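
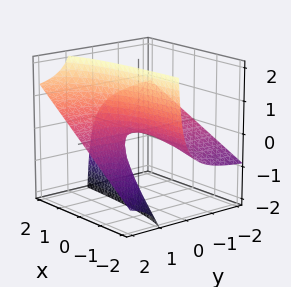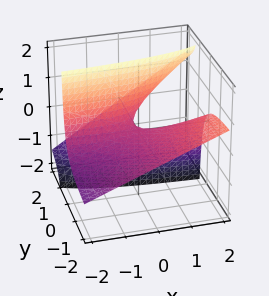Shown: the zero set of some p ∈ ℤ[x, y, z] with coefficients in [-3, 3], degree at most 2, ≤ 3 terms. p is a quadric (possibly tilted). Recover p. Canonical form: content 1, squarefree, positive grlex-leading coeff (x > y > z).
First, degree: a generic line meets the surface in up to 2 points, so deg p = 2.
Next, from the visible intercepts: every point of the x-axis in the box is on the surface; it crosses the z-axis at the gridline z = 0.
Finally, assembling these constraints gives the stated polynomial. Check: (0, 2, 0) on the y-axis lies on the surface, and p(0, 2, 0) = 0. ✓

x*y - 2*y*z + z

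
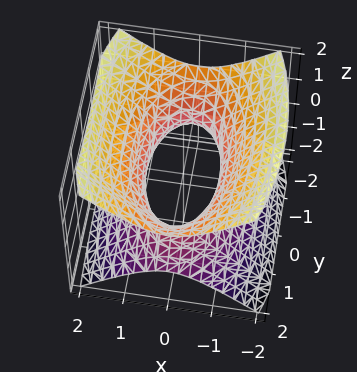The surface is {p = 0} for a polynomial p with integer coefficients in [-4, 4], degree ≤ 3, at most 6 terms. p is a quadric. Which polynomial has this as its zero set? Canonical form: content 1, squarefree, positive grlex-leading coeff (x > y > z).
3*x^2 + y^2 - 3*z^2 - 2

The degree is 2 — an hourglass — one-sheet hyperboloid; a quadric.
Symmetries: the y ↦ −y reflection is a symmetry, so y appears only in even powers; the z ↦ −z reflection is a symmetry, so z appears only in even powers; it's symmetric under x → −x, forcing even powers of x.
From the visible intercepts: it misses every integer gridline on the z-axis.
Fitting integer coefficients to these (and the overall shape) gives p.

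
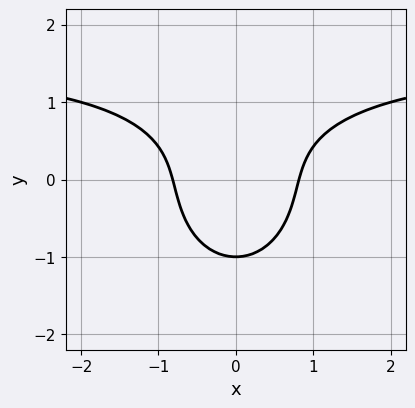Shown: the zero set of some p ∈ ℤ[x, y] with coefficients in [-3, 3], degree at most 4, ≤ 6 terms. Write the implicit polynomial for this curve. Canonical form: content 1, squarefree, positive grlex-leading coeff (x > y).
1. deg p = 3. No degree-2 curve has this shape.
2. Symmetries: the x ↦ −x reflection is a symmetry, so x appears only in even powers.
3. From the axis intercepts and sections: one y-axis crossing is at y = -1.
4. The integer polynomial consistent with all of this is the stated p.

2*x^2*y + 2*y^3 - 3*x^2 + 2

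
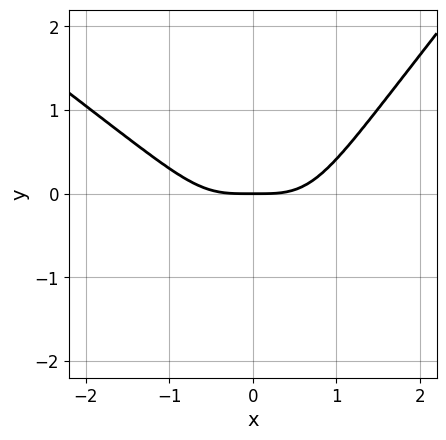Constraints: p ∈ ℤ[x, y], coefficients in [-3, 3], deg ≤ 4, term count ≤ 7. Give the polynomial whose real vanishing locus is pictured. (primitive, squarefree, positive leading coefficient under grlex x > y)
First, degree: a generic line meets the curve in up to 4 points, so deg p = 4.
Then, from the axis intercepts and sections: it crosses the y-axis at the gridline y = 0; one x-axis crossing is at x = 0.
Finally, matching integer coefficients to the picture gives p.

2*x^4 + x^3*y - 2*x^2*y^2 - 3*x^2*y - 2*y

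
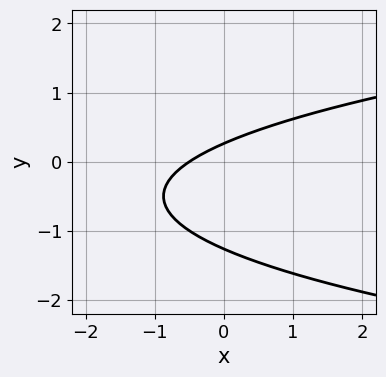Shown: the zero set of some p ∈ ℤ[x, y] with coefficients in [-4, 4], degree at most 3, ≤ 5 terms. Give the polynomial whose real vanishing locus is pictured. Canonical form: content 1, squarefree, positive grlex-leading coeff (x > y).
3*y^2 - 2*x + 3*y - 1

1. The degree is 2 — the shape is more complex than any degree-1 curve.
2. The integer polynomial consistent with all of this is the stated p.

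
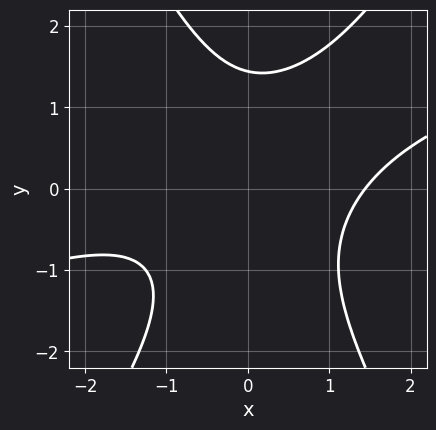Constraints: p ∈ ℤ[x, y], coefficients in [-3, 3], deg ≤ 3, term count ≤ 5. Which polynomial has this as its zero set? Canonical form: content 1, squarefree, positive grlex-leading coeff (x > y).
x^3 - 3*x^2*y + y^3 + x*y - 3

deg p = 3. A generic line meets the curve in up to 3 points.
Matching integer coefficients to the picture gives p.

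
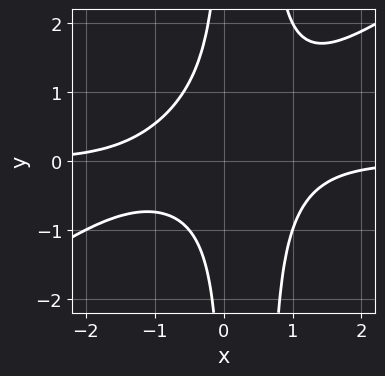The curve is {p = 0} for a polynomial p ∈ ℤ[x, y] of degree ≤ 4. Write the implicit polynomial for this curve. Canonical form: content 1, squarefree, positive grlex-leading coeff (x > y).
2*x^3*y - 3*x^2*y^2 + 2*x*y^2 - x*y + 2

(a) deg p = 4. The shape is more complex than any degree-3 curve.
(b) From the visible intercepts: no y-intercept at any integer in the box; no x-intercept at any integer in the box.
(c) Matching integer coefficients to the picture gives p.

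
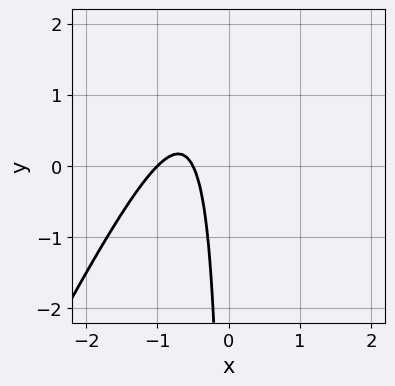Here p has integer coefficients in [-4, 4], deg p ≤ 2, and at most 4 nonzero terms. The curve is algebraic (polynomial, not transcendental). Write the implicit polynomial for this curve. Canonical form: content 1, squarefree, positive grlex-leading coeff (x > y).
2*x^2 - x*y + 3*x + 1

1. deg p = 2. A generic line meets the curve in up to 2 points.
2. From the axis intercepts and sections: it meets the x-axis at x = -1 (among the integer gridlines); the curve avoids every integer y-axis point in the box.
3. Putting this together gives p.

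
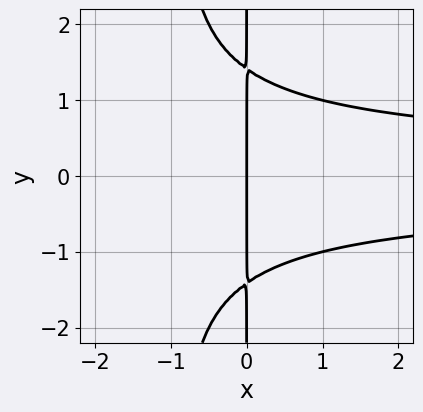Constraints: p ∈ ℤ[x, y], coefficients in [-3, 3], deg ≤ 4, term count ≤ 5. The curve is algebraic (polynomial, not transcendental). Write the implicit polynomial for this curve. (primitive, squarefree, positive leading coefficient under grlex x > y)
First, deg p = 4. The shape is more complex than any degree-3 curve.
Next, symmetries: mirror symmetry y ↦ −y ⇒ only even powers of y.
Next, observable constraints: it crosses the x-axis at the gridline x = 0; the visible y-axis segment lies entirely on the curve.
Finally, fitting integer coefficients to these (and the overall shape) gives p.

x^2*y^2 + x*y^2 - 2*x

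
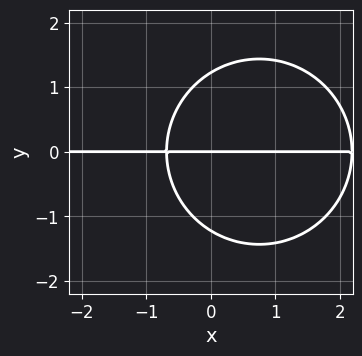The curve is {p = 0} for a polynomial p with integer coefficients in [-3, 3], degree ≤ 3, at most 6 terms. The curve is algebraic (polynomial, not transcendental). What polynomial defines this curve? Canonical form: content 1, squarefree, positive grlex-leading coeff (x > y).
2*x^2*y + 2*y^3 - 3*x*y - 3*y

First, degree: no degree-2 curve has this shape, so deg p = 3.
Next, from the visible intercepts: it crosses the y-axis at the gridline y = 0; every point of the x-axis in the box is on the curve.
Finally, solving for integer coefficients yields p as stated.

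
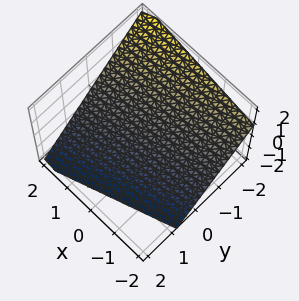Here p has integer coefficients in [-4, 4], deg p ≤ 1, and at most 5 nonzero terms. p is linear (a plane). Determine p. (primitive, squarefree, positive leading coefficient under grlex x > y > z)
x - 3*y - 3*z - 2

Degree: every cross-section is a straight line — this is a plane, so deg p = 1.
From the visible intercepts: it meets the x-axis at x = 2 (among the integer gridlines).
Assembling these constraints gives the stated polynomial.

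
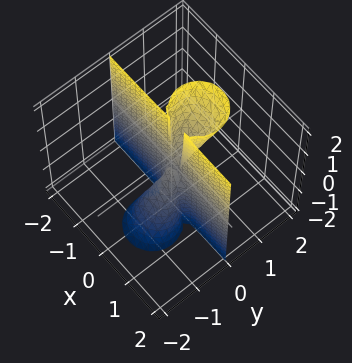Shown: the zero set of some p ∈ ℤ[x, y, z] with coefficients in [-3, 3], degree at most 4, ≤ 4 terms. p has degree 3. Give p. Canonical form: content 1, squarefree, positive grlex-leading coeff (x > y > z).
1. deg p = 3. The shape is more complex than any degree-2 surface.
2. Observable constraints: every point of the z-axis in the box is on the surface; every point of the x-axis in the box is on the surface; it crosses the y-axis at the gridline y = 0.
3. Solving for integer coefficients yields p as stated.

3*x^2*y + 3*y^3 - 2*y^2*z - x*y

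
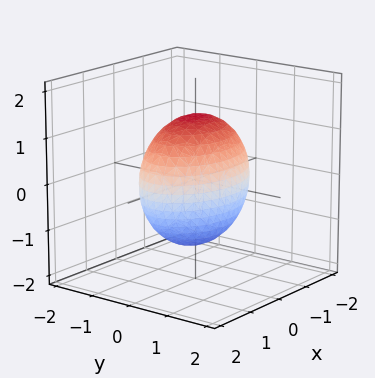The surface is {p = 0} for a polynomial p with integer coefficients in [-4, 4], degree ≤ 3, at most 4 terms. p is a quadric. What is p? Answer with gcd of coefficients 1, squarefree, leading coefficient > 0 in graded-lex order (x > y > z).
(a) The degree is 2 — bounded and convex; a quadric.
(b) Symmetries: the x ↦ −x reflection is a symmetry, so x appears only in even powers; it's symmetric under z → −z, forcing even powers of z; mirror symmetry y ↦ −y ⇒ only even powers of y.
(c) Reading off the gridlines: among the integer gridlines, it crosses the y-axis at y ∈ {-1, 1}.
(d) Matching integer coefficients to the picture gives p.

x^2 + 2*y^2 + z^2 - 2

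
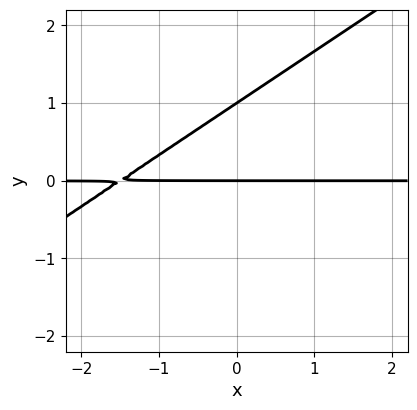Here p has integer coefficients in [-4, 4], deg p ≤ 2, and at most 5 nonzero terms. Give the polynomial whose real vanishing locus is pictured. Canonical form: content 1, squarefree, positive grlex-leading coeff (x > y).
First, degree: no degree-1 curve has this shape, so deg p = 2.
Next, reading off the gridlines: the visible x-axis segment lies entirely on the curve; the y-axis gridline crossings are at y ∈ {0, 1}.
Finally, these observations pin down the coefficients.

2*x*y - 3*y^2 + 3*y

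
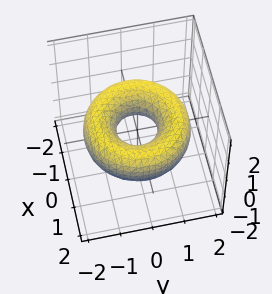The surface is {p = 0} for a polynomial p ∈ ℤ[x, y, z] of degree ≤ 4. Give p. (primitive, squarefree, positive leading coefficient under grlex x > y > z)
x^4 + 2*x^2*y^2 + y^4 - 3*x^2 - 3*y^2 + 3*z^2 + 1

First, the degree is 4 — no degree-3 surface has this shape.
Next, symmetries: every cross-section ⟂ z is a circle, so x, y appear only via x² + y².
Then, observable constraints: a circular section at z = 0 has radius between 0 and 1; the surface avoids every integer z-axis point in the box.
Finally, fitting integer coefficients to these (and the overall shape) gives p.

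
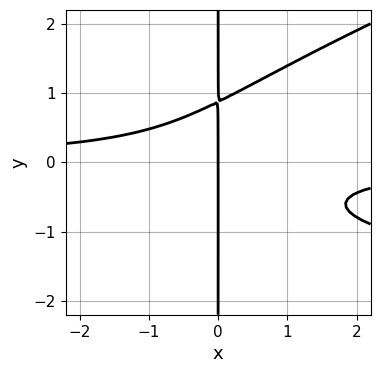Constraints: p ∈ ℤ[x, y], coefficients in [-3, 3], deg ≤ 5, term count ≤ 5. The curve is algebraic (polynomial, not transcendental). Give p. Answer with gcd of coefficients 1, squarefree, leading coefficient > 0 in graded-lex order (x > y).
(a) Degree: no degree-3 curve has this shape, so deg p = 4.
(b) From the visible intercepts: the visible y-axis segment lies entirely on the curve; one x-axis crossing is at x = 0.
(c) Putting this together gives p.

x^2*y^2 - 3*x*y^3 + 3*x^2*y + 2*x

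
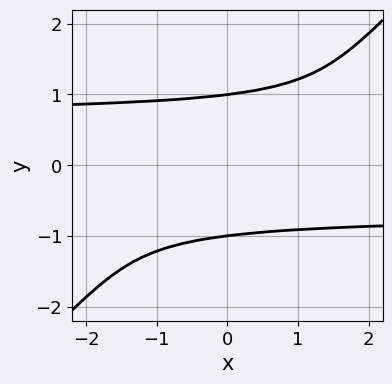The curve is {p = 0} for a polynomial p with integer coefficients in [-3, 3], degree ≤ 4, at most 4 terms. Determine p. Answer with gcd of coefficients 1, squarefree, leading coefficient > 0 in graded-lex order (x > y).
(a) The degree is 4 — a generic line meets the curve in up to 4 points.
(b) Against the integer gridlines: the curve avoids every integer x-axis point in the box; the y-axis gridline crossings are at y ∈ {-1, 1}.
(c) Assembling these constraints gives the stated polynomial.

2*x*y^3 - 2*y^4 - x*y + 2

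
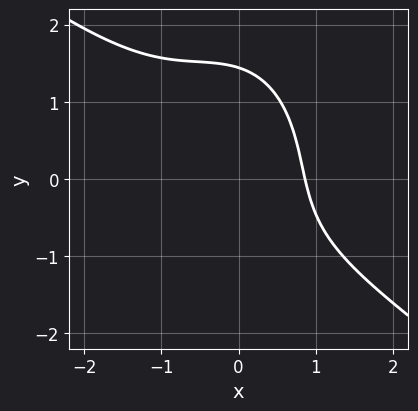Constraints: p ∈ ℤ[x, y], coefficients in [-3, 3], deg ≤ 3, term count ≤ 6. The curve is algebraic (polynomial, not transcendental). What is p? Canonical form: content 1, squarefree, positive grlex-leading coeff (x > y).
2*x^3 + 2*x^2*y + y^3 + 2*x - 3

(a) deg p = 3.
(b) Solving for integer coefficients yields p as stated.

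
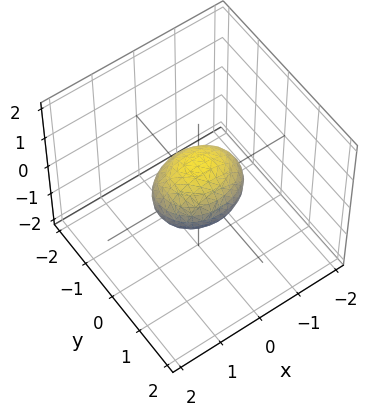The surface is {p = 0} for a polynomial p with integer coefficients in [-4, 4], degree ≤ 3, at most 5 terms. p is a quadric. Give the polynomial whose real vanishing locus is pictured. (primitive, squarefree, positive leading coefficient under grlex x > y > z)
2*x^2 + 3*y^2 + 3*z^2 - 2

First, deg p = 2. A closed, bounded, convex surface; a quadric.
Then, symmetries: the y ↦ −y reflection is a symmetry, so y appears only in even powers; the z ↦ −z reflection is a symmetry, so z appears only in even powers; mirror symmetry x ↦ −x ⇒ only even powers of x.
Then, from the axis intercepts and sections: the x-axis gridline crossings are at x ∈ {-1, 1}.
Finally, fitting integer coefficients to these (and the overall shape) gives p.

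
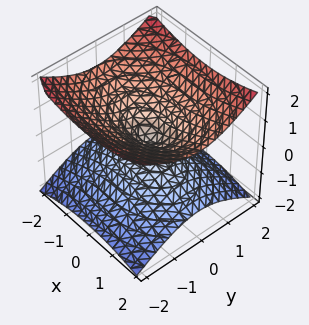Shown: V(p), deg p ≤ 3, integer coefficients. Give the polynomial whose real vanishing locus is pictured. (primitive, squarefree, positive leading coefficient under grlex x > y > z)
x^2 + 2*y^2 - 3*z^2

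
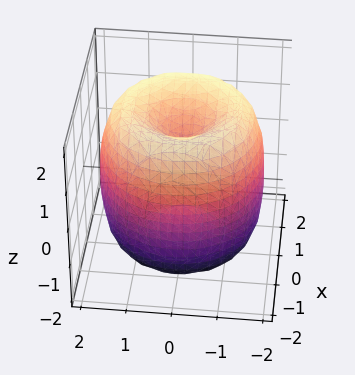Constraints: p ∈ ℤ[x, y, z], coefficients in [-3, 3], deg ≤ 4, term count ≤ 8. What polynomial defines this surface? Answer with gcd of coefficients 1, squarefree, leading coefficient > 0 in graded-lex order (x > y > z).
The degree is 4 — the shape is more complex than any degree-3 surface.
Symmetry: the z-axis is an axis of rotation, so x and y enter only as x² + y².
Checking where it meets the axes: a circular section at z = -1 has radius between 1 and 2; among the integer gridlines, it crosses the z-axis at z ∈ {-1, 1}.
Assembling these constraints gives the stated polynomial.

x^4 + 2*x^2*y^2 + y^4 - 3*x^2 - 3*y^2 + z^2 - 1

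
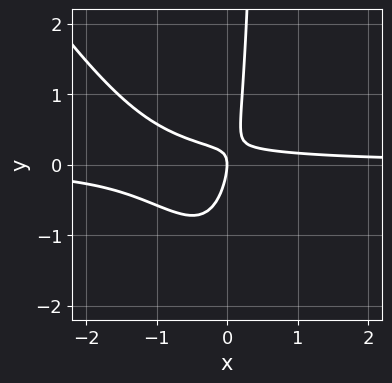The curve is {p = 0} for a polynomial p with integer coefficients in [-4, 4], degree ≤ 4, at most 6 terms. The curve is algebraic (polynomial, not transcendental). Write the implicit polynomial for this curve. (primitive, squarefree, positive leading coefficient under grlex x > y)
The degree is 3 — no degree-2 curve has this shape.
Observable constraints: it meets the x-axis at x = 0 (among the integer gridlines); it crosses the y-axis at the gridline y = 0.
Solving for integer coefficients yields p as stated.

3*x^2*y + 2*x*y^2 + 3*x*y - y^2 - x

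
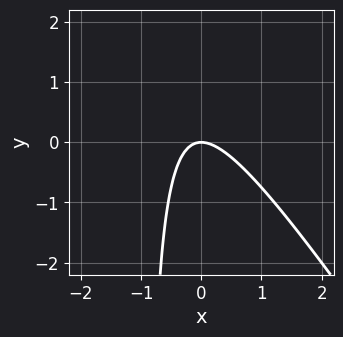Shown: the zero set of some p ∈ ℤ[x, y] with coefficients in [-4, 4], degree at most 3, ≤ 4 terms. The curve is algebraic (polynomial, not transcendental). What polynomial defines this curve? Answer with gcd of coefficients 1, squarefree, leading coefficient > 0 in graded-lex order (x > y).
3*x^2 + 2*x*y + 2*y

First, degree: a generic line meets the curve in up to 2 points, so deg p = 2.
Next, from the visible intercepts: one x-axis crossing is at x = 0; it crosses the y-axis at the gridline y = 0.
Finally, these observations pin down the coefficients.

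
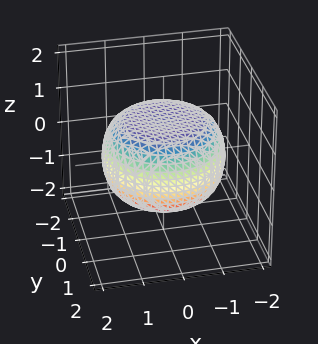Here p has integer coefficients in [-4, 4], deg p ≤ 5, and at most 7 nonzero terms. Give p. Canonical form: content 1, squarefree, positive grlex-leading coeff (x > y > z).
(a) Degree: no degree-3 surface has this shape, so deg p = 4.
(b) Symmetries: the z-axis is an axis of rotation, so x and y enter only as x² + y².
(c) Against the integer gridlines: among the integer gridlines, it crosses the z-axis at z ∈ {-1, 1}; a circular section at z = -1 has radius exactly 1.
(d) The integer polynomial consistent with all of this is the stated p.

x^4 + 2*x^2*y^2 + y^4 - x^2 - y^2 + 3*z^2 - 3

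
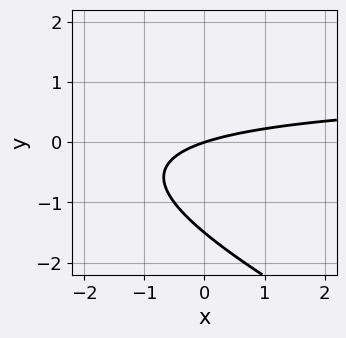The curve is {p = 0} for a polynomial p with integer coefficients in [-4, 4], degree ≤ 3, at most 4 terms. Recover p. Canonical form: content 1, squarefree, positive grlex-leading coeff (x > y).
First, deg p = 2.
Then, checking where it meets the axes: one y-axis crossing is at y = 0; one x-axis crossing is at x = 0.
Finally, assembling these constraints gives the stated polynomial.

x*y + 2*y^2 - x + 3*y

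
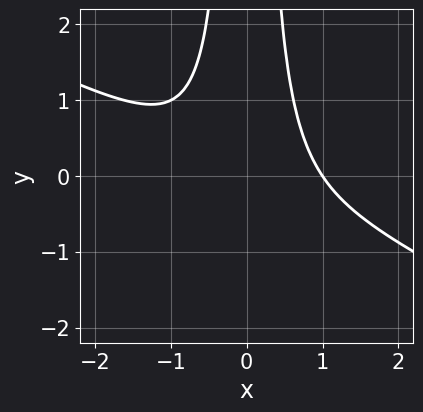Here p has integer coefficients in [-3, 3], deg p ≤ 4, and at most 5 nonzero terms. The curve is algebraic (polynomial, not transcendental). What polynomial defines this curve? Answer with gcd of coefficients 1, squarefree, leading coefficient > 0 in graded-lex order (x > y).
x^3 + 2*x^2*y - 1

First, the degree is 3 — the shape is more complex than any degree-2 curve.
Then, against the integer gridlines: no y-intercept at any integer in the box; it meets the x-axis at x = 1 (among the integer gridlines).
Finally, solving for integer coefficients yields p as stated.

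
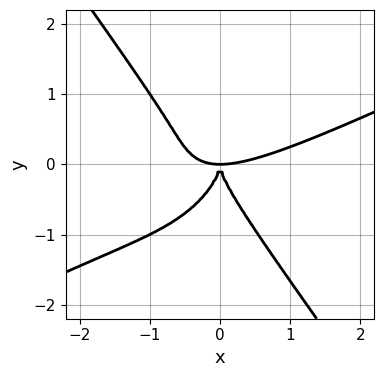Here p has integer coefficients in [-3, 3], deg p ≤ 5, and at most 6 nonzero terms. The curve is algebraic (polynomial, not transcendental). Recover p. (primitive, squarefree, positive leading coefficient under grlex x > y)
First, deg p = 4. A generic line meets the curve in up to 4 points.
Next, from the visible intercepts: it crosses the x-axis at the gridline x = 0; it meets the y-axis at y = 0 (among the integer gridlines).
Finally, fitting integer coefficients to these (and the overall shape) gives p.

x^4 - 2*x^3*y - y^4 - 2*x^2*y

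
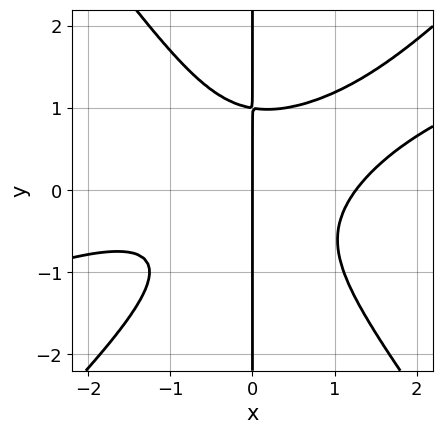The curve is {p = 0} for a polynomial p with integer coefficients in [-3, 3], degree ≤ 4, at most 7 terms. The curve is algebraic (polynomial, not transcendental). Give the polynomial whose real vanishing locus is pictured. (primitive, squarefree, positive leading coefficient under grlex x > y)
1. deg p = 4.
2. Reading off the gridlines: the visible y-axis segment lies entirely on the curve; one x-axis crossing is at x = 0.
3. Fitting integer coefficients to these (and the overall shape) gives p.

x^4 - 3*x^3*y + 2*x*y^3 + x^2*y - 2*x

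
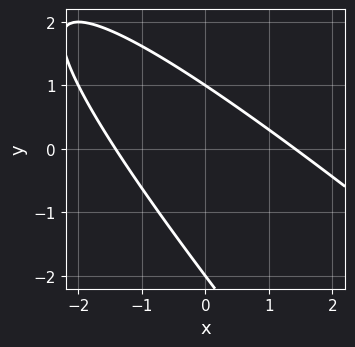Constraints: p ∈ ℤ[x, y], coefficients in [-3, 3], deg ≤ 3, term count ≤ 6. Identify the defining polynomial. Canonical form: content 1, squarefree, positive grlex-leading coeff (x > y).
x^2 + 2*x*y + y^2 + y - 2

First, the degree is 2 — the shape is more complex than any degree-1 curve.
Next, observable constraints: the y-axis gridline crossings are at y ∈ {-2, 1}.
Finally, the integer polynomial consistent with all of this is the stated p.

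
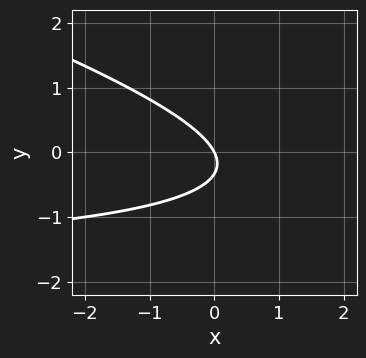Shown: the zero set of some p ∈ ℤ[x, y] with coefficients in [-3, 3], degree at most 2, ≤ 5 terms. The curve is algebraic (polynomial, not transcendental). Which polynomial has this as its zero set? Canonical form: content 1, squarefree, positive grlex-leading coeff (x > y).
x*y + 3*y^2 + 2*x + y

The degree is 2 — the shape is more complex than any degree-1 curve.
Checking where it meets the axes: one y-axis crossing is at y = 0; it crosses the x-axis at the gridline x = 0.
These observations pin down the coefficients.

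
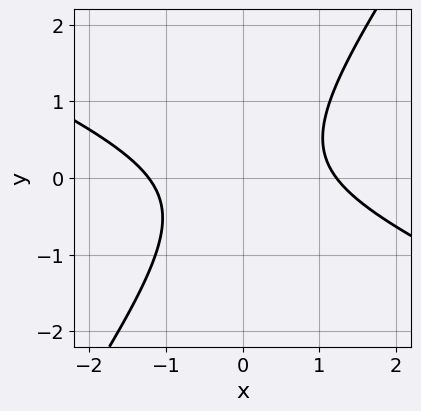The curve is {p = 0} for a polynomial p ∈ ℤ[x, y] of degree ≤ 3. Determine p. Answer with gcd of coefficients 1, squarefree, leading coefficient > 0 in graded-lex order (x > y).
deg p = 2. A generic line meets the curve in up to 2 points.
Reading off the gridlines: it misses every integer gridline on the y-axis.
These observations pin down the coefficients.

2*x^2 + 3*x*y - 3*y^2 - 3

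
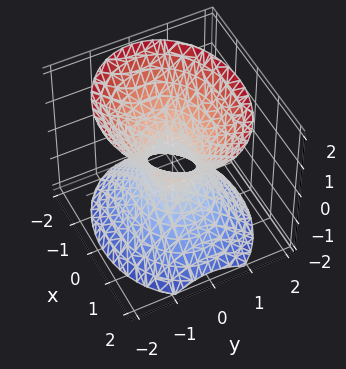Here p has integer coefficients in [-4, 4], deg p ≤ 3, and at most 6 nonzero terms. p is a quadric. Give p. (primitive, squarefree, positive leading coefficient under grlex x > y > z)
2*x^2 + 3*y^2 - 2*z^2 - 1

(a) The degree is 2 — one connected sheet with a waist; a quadric.
(b) Symmetries: the y ↦ −y reflection is a symmetry, so y appears only in even powers; mirror symmetry x ↦ −x ⇒ only even powers of x; mirror symmetry z ↦ −z ⇒ only even powers of z.
(c) From the axis intercepts and sections: the surface avoids every integer z-axis point in the box.
(d) Solving for integer coefficients yields p as stated.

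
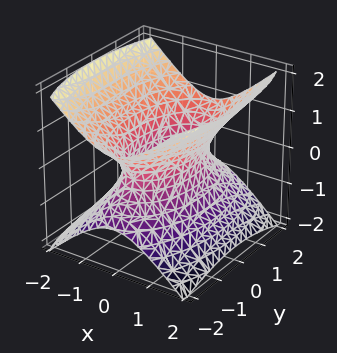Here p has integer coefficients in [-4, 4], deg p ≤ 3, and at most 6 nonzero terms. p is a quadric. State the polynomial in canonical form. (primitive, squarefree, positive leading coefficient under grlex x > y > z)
1. The degree is 2 — an hourglass — one-sheet hyperboloid; a quadric.
2. Symmetries: mirror symmetry x ↦ −x ⇒ only even powers of x; mirror symmetry y ↦ −y ⇒ only even powers of y; the z ↦ −z reflection is a symmetry, so z appears only in even powers.
3. From the axis intercepts and sections: the surface avoids every integer z-axis point in the box.
4. Solving for integer coefficients yields p as stated.

3*x^2 + y^2 - 3*z^2 - 2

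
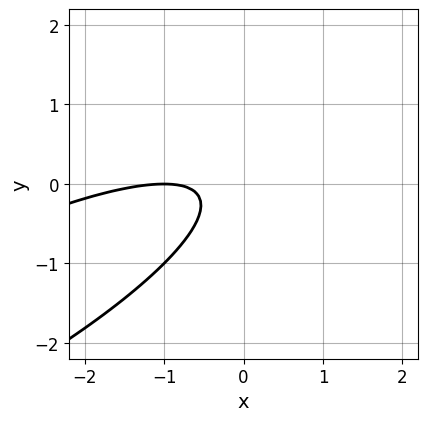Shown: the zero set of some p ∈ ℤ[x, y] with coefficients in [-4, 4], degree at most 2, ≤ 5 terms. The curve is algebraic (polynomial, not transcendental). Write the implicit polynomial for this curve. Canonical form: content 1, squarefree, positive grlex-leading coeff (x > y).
First, the degree is 2 — no degree-1 curve has this shape.
Next, checking where it meets the axes: it crosses the x-axis at the gridline x = -1; no y-intercept at any integer in the box.
Finally, solving for integer coefficients yields p as stated.

x^2 - 3*x*y + 3*y^2 + 2*x + 1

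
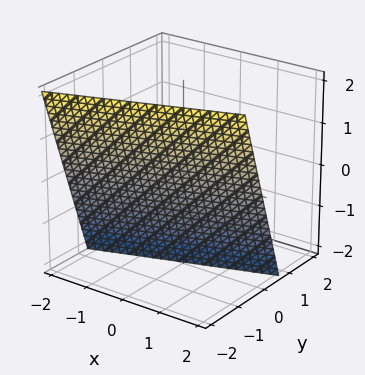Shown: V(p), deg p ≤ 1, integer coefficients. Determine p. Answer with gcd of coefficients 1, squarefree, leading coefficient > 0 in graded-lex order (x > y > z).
x - 3*y - z - 2

First, deg p = 1. The surface is flat (a plane).
Then, reading off the gridlines: it crosses the x-axis at the gridline x = 2; it crosses the z-axis at the gridline z = -2.
Finally, the integer polynomial consistent with all of this is the stated p.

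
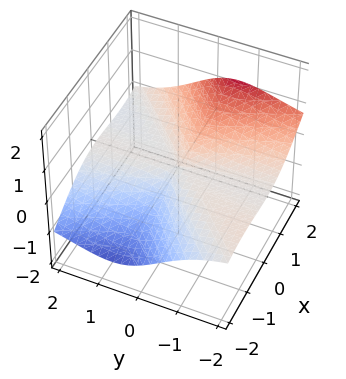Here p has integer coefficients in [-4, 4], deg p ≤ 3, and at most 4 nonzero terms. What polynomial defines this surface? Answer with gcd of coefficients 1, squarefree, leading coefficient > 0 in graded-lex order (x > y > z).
x^3 - x^2*y - 2*x^2*z - 3*y^2*z

1. Degree: the shape is more complex than any degree-2 surface, so deg p = 3.
2. Against the integer gridlines: one x-axis crossing is at x = 0; every point of the z-axis in the box is on the surface; every point of the y-axis in the box is on the surface.
3. Putting this together gives p.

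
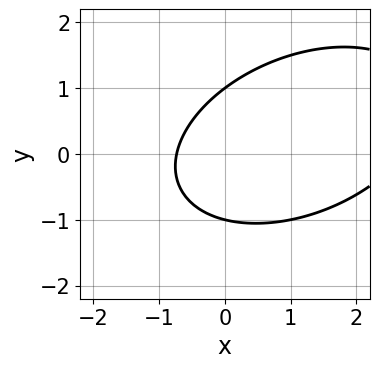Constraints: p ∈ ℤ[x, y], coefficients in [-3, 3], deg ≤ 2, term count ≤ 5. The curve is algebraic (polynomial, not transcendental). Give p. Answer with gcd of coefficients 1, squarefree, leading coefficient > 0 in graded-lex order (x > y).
1. deg p = 2. The shape is more complex than any degree-1 curve.
2. Against the integer gridlines: the y-axis gridline crossings are at y ∈ {-1, 1}.
3. Fitting integer coefficients to these (and the overall shape) gives p.

x^2 - x*y + 2*y^2 - 2*x - 2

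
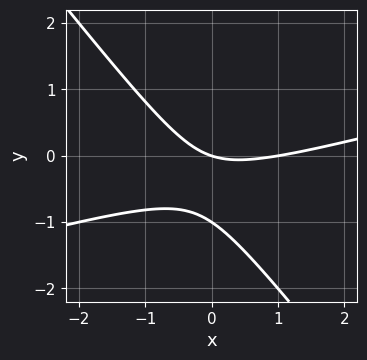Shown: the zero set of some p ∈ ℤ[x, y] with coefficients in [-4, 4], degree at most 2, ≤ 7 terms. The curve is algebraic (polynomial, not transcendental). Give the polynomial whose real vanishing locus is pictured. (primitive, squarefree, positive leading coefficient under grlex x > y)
x^2 - 3*x*y - 3*y^2 - x - 3*y

(a) The degree is 2 — a generic line meets the curve in up to 2 points.
(b) From the axis intercepts and sections: among the integer gridlines, it crosses the y-axis at y ∈ {-1, 0}; the x-axis gridline crossings are at x ∈ {0, 1}.
(c) These observations pin down the coefficients.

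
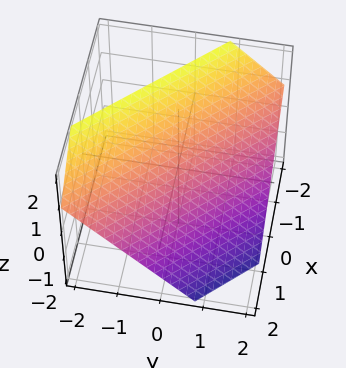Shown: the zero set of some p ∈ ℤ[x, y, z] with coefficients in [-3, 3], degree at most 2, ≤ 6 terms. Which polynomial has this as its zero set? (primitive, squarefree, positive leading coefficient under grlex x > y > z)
3*x + 3*y + 3*z - 2

1. The degree is 1 — every cross-section is a straight line — this is a plane.
2. Putting this together gives p.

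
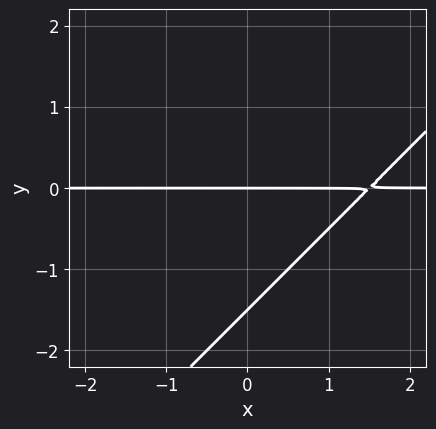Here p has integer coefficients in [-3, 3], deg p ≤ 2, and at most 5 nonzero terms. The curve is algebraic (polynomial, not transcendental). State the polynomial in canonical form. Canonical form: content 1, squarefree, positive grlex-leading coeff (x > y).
2*x*y - 2*y^2 - 3*y

1. Degree: no degree-1 curve has this shape, so deg p = 2.
2. Checking where it meets the axes: one y-axis crossing is at y = 0; the visible x-axis segment lies entirely on the curve.
3. Solving for integer coefficients yields p as stated.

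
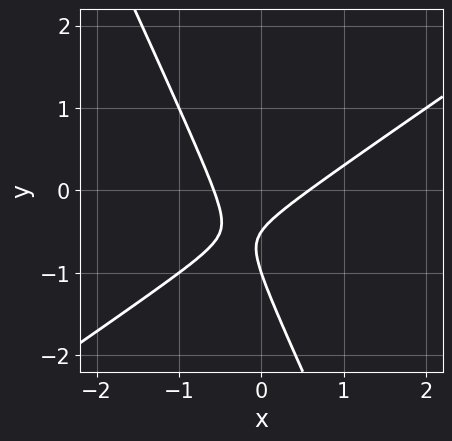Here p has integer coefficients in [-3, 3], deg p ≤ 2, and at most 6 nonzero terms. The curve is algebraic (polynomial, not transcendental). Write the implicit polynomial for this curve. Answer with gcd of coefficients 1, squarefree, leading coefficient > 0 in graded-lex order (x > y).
3*x^2 - 3*x*y - 2*y^2 - 3*y - 1

The degree is 2 — the shape is more complex than any degree-1 curve.
From the axis intercepts and sections: one y-axis crossing is at y = -1.
These observations pin down the coefficients.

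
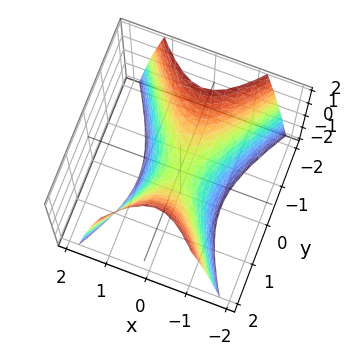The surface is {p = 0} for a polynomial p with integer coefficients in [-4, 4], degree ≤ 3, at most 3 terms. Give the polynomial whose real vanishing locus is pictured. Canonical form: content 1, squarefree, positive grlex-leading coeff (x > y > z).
2*x^2 - y^2 + z

1. deg p = 2. A saddle surface; a quadric.
2. Symmetries: it's symmetric under x → −x, forcing even powers of x; the y ↦ −y reflection is a symmetry, so y appears only in even powers.
3. Checking where it meets the axes: it crosses the z-axis at the gridline z = 0; it meets the y-axis at y = 0 (among the integer gridlines); it crosses the x-axis at the gridline x = 0.
4. Together with the visible shape, these determine p as stated.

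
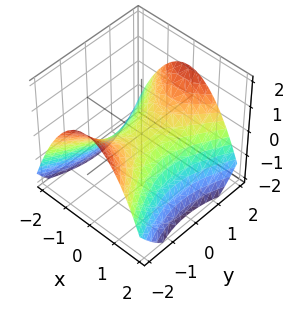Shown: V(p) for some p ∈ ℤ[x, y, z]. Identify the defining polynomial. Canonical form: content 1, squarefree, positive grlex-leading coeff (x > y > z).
2*x^2 - y^2 + 3*z

(a) deg p = 2. A hyperbolic paraboloid; a quadric.
(b) Symmetries: it's symmetric under x → −x, forcing even powers of x; it's symmetric under y → −y, forcing even powers of y.
(c) From the axis intercepts and sections: it crosses the y-axis at the gridline y = 0; it crosses the z-axis at the gridline z = 0; one x-axis crossing is at x = 0.
(d) Assembling these constraints gives the stated polynomial.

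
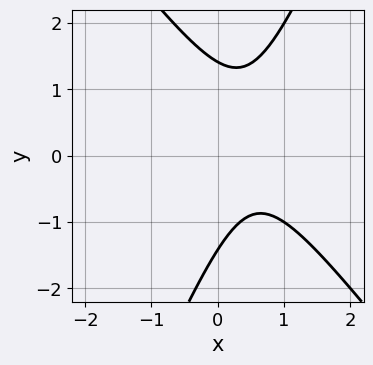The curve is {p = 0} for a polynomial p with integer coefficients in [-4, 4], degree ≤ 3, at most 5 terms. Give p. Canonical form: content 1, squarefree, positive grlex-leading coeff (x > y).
3*x^2 + x*y - y^2 - 3*x + 2

The degree is 2 — no degree-1 curve has this shape.
Checking where it meets the axes: it misses every integer gridline on the x-axis.
Fitting integer coefficients to these (and the overall shape) gives p.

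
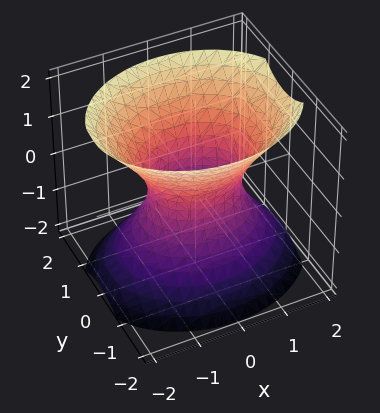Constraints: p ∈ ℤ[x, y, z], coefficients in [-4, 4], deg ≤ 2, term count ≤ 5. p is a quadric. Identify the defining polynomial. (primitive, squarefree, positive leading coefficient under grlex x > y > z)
2*x^2 + 3*y^2 - 2*z^2 - 2

(a) The degree is 2 — one connected sheet with a waist; a quadric.
(b) Symmetries: it's symmetric under y → −y, forcing even powers of y; the z ↦ −z reflection is a symmetry, so z appears only in even powers; mirror symmetry x ↦ −x ⇒ only even powers of x.
(c) From the axis intercepts and sections: the x-axis gridline crossings are at x ∈ {-1, 1}; it misses every integer gridline on the z-axis.
(d) Solving for integer coefficients yields p as stated.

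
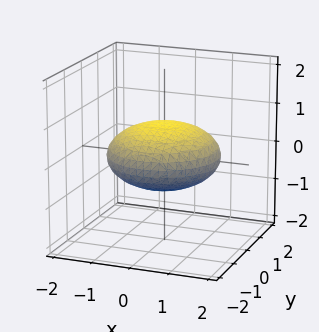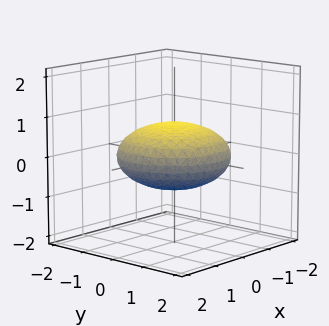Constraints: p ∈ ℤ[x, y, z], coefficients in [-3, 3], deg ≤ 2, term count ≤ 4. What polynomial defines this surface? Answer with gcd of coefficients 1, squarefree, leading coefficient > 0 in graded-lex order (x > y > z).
x^2 + y^2 + 3*z^2 - 2

1. Degree: no degree-1 surface has this shape, so deg p = 2.
2. Symmetries: rotational symmetry about the z-axis ⇒ p depends on x, y only through x² + y².
3. Against the integer gridlines: a circular section at z = 0 has radius between 1 and 2.
4. Fitting integer coefficients to these (and the overall shape) gives p.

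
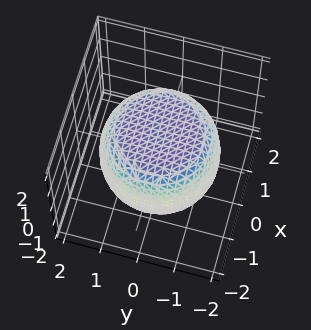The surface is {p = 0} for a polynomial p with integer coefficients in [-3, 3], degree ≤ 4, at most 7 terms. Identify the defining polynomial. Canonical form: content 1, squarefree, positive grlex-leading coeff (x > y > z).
(a) Degree: a generic line meets the surface in up to 4 points, so deg p = 4.
(b) Symmetries: the surface is invariant under rotation about z: p = q(x² + y², z).
(c) Observable constraints: a circular section at z = -1 has radius between 1 and 2.
(d) Together with the visible shape, these determine p as stated.

x^4 + 2*x^2*y^2 + y^4 - x^2 - y^2 + 2*z^2 - 3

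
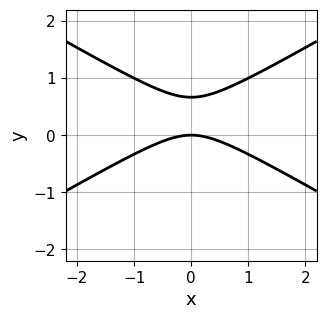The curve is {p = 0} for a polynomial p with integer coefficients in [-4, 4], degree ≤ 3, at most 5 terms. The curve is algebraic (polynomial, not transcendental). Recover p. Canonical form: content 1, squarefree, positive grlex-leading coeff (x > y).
1. The degree is 2 — the shape is more complex than any degree-1 curve.
2. Symmetries: mirror symmetry x ↦ −x ⇒ only even powers of x.
3. From the visible intercepts: one y-axis crossing is at y = 0; it meets the x-axis at x = 0 (among the integer gridlines).
4. These observations pin down the coefficients.

x^2 - 3*y^2 + 2*y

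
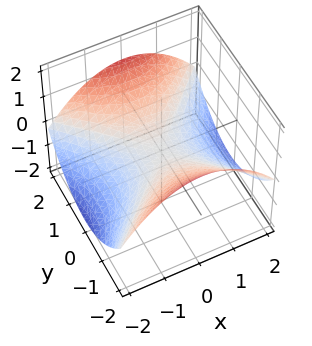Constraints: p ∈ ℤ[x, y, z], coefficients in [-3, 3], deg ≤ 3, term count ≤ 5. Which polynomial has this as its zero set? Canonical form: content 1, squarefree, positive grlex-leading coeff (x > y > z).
x^2 - y^2 + 3*z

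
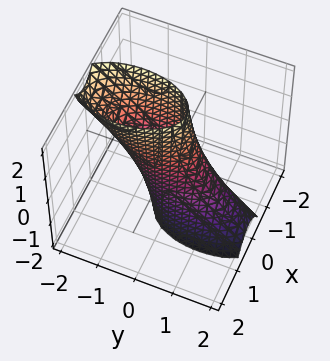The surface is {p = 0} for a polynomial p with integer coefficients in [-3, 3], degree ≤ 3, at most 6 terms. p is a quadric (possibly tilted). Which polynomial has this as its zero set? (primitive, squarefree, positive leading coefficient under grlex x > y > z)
(a) The degree is 2 — no degree-1 surface has this shape.
(b) Against the integer gridlines: the surface avoids every integer z-axis point in the box; among the integer gridlines, it crosses the y-axis at y ∈ {-1, 1}.
(c) Putting this together gives p.

3*x^2 + y^2 + y*z - 1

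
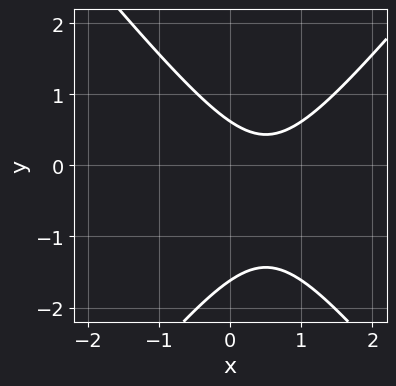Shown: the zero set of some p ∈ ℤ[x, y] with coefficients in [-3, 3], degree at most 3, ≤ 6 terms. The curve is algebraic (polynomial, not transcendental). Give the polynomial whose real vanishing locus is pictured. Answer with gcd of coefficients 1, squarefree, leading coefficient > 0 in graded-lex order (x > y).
deg p = 2.
From the visible intercepts: it misses every integer gridline on the x-axis.
Putting this together gives p.

3*x^2 - 2*y^2 - 3*x - 2*y + 2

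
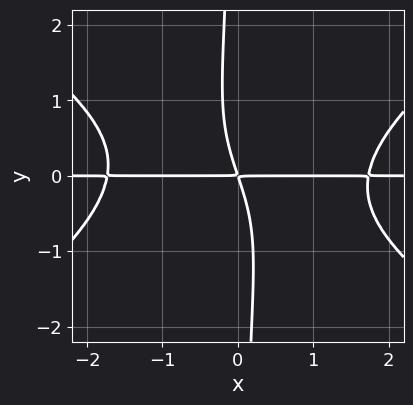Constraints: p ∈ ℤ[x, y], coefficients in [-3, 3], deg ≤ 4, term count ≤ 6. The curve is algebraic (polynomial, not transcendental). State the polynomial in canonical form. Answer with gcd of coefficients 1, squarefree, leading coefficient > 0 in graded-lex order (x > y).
First, the degree is 4 — no degree-3 curve has this shape.
Next, observable constraints: every point of the x-axis in the box is on the curve.
Finally, fitting integer coefficients to these (and the overall shape) gives p.

x^3*y - 2*x*y^3 - 3*x*y - y^2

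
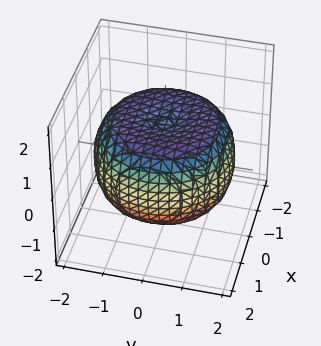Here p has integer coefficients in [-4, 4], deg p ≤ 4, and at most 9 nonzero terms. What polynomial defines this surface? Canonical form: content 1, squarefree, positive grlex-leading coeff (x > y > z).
x^4 + 2*x^2*y^2 + y^4 - 2*x^2 - 2*y^2 + 3*z^2 - 3

(a) The degree is 4 — the shape is more complex than any degree-3 surface.
(b) Symmetries: rotational symmetry about the z-axis ⇒ p depends on x, y only through x² + y².
(c) Reading off the gridlines: a circular section at z = 0 has radius between 1 and 2; among the integer gridlines, it crosses the z-axis at z ∈ {-1, 1}.
(d) Assembling these constraints gives the stated polynomial.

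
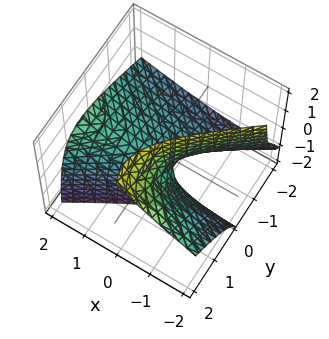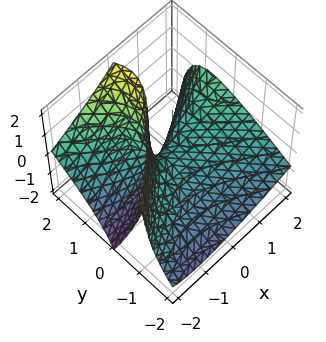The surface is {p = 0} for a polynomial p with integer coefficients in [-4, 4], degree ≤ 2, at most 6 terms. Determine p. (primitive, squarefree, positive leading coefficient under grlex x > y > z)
First, deg p = 2. The shape is more complex than any degree-1 surface.
Then, checking where it meets the axes: it crosses the x-axis at the gridline x = 0; it crosses the y-axis at the gridline y = 0.
Finally, fitting integer coefficients to these (and the overall shape) gives p.

x^2 - 2*x*z - 2*y^2 + 3*y*z - 2*z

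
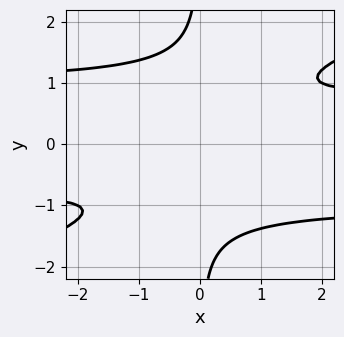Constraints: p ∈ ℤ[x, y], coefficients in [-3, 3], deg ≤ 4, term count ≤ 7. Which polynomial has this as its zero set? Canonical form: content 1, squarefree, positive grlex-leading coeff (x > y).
x^2*y^2 - 2*x*y^3 - x^2 + 3*x*y - 2

1. deg p = 4.
2. Reading off the gridlines: it misses every integer gridline on the y-axis; no x-intercept at any integer in the box.
3. These observations pin down the coefficients.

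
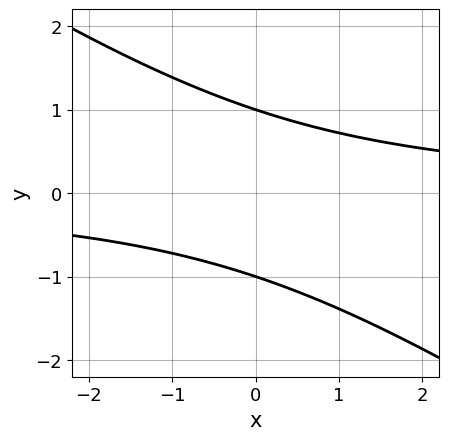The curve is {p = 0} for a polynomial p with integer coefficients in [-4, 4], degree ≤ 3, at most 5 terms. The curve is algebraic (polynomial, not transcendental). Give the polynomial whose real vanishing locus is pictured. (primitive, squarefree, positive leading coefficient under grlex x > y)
2*x*y + 3*y^2 - 3

The degree is 2 — no degree-1 curve has this shape.
From the axis intercepts and sections: the curve avoids every integer x-axis point in the box; among the integer gridlines, it crosses the y-axis at y ∈ {-1, 1}.
Together with the visible shape, these determine p as stated.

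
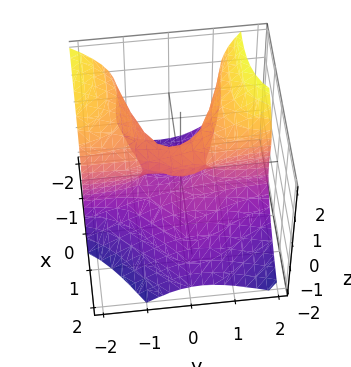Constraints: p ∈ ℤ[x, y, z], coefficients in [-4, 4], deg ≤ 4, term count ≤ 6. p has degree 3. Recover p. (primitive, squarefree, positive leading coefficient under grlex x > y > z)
3*x*y^2 - y*z^2 + 2*z^3 + 2*x^2 - z

The degree is 3 — a generic line meets the surface in up to 3 points.
From the visible intercepts: it meets the x-axis at x = 0 (among the integer gridlines); the visible y-axis segment lies entirely on the surface.
Solving for integer coefficients yields p as stated.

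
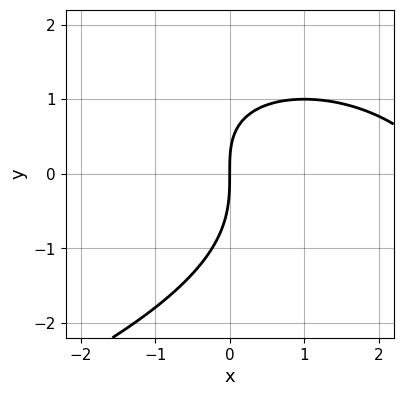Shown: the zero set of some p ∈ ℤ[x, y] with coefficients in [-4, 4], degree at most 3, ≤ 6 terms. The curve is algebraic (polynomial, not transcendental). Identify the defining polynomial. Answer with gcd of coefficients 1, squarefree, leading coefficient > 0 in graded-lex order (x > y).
y^3 + x^2 + x*y - 3*x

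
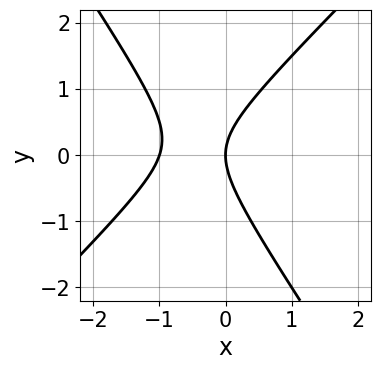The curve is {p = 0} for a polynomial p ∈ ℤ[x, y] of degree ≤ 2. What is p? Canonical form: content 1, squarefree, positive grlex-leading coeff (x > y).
3*x^2 - x*y - 2*y^2 + 3*x

First, the degree is 2 — no degree-1 curve has this shape.
Then, checking where it meets the axes: it crosses the y-axis at the gridline y = 0; the x-axis gridline crossings are at x ∈ {-1, 0}.
Finally, the integer polynomial consistent with all of this is the stated p.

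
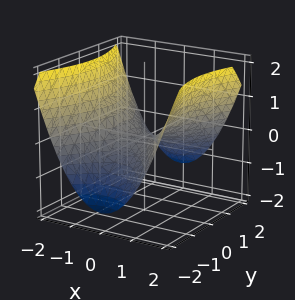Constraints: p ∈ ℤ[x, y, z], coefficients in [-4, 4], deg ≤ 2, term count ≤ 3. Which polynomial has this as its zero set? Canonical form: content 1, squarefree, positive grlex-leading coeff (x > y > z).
deg p = 2. A saddle surface; a quadric.
Symmetries: mirror symmetry y ↦ −y ⇒ only even powers of y; mirror symmetry x ↦ −x ⇒ only even powers of x.
From the axis intercepts and sections: it crosses the x-axis at the gridline x = 0; one z-axis crossing is at z = 0; it meets the y-axis at y = 0 (among the integer gridlines).
Putting this together gives p.

2*x^2 - y^2 - 3*z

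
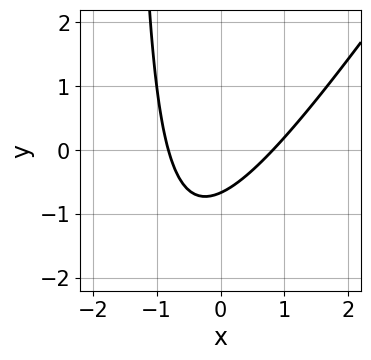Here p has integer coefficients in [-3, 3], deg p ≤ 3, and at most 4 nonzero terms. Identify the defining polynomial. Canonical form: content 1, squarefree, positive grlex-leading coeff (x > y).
3*x^2 - 2*x*y - 3*y - 2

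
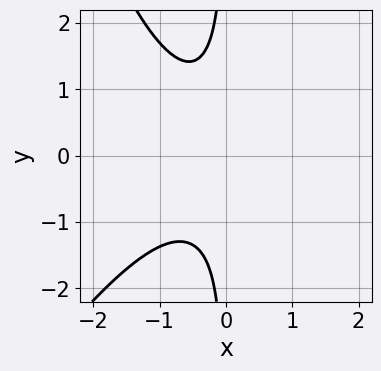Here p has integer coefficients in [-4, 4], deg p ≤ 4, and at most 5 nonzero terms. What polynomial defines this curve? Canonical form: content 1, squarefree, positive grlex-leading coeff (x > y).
(a) The degree is 4 — no degree-3 curve has this shape.
(b) From the axis intercepts and sections: no y-intercept at any integer in the box; the curve avoids every integer x-axis point in the box.
(c) Solving for integer coefficients yields p as stated.

2*x^4 - x^3*y + 3*x*y^2 + 3*x^2 + 2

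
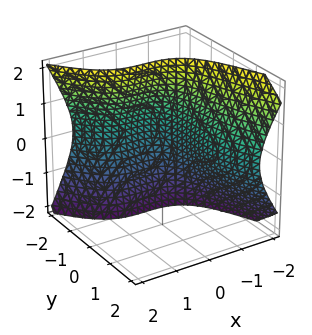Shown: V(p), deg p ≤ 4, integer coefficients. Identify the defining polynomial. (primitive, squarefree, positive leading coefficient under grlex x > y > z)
Degree: no degree-2 surface has this shape, so deg p = 3.
Observable constraints: it misses every integer gridline on the z-axis; it meets the x-axis at x = -1 (among the integer gridlines).
Solving for integer coefficients yields p as stated.

3*x^3 + y^3 + 3*y*z^2 + 2*z^2 + 3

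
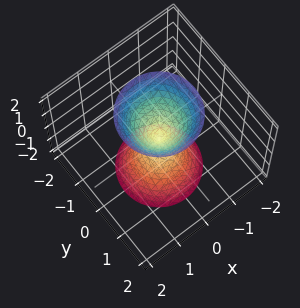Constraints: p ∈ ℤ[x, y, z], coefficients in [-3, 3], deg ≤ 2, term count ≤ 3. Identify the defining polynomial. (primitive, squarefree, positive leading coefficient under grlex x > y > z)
First, the picture has 2 separate pieces.
Next, degree: a double cone through the origin; a quadric, so deg p = 2.
Next, symmetries: the z ↦ −z reflection is a symmetry, so z appears only in even powers; the z-axis is an axis of rotation, so x and y enter only as x² + y².
Next, against the integer gridlines: it crosses the y-axis at the gridline y = 0; a circular section at z = -1 has radius between 0 and 1; it meets the z-axis at z = 0 (among the integer gridlines).
Finally, fitting integer coefficients to these (and the overall shape) gives p.

3*x^2 + 3*y^2 - z^2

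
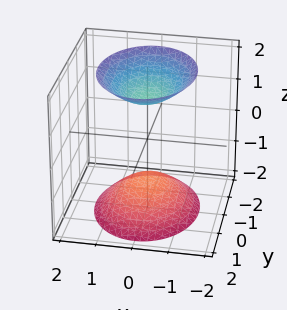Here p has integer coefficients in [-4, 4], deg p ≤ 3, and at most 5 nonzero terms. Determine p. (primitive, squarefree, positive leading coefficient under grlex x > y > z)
3*x^2 + 2*y^2 - 2*z^2 + 3

(a) I count 2 distinct pieces. Treating them together as one polynomial.
(b) The degree is 2 — two sheets facing apart; a quadric.
(c) Symmetries: mirror symmetry x ↦ −x ⇒ only even powers of x; mirror symmetry z ↦ −z ⇒ only even powers of z; mirror symmetry y ↦ −y ⇒ only even powers of y.
(d) From the axis intercepts and sections: it misses every integer gridline on the x-axis; the surface avoids every integer y-axis point in the box.
(e) Putting this together gives p.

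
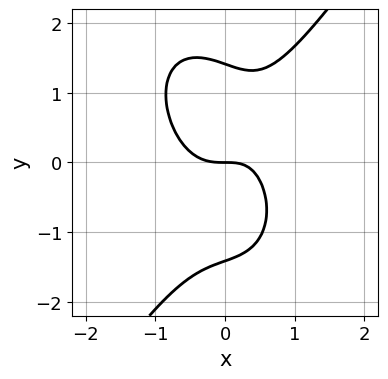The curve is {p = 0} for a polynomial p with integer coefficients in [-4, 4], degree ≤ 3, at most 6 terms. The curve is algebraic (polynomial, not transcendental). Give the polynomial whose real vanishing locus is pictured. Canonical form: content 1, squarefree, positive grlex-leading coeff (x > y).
3*x^3 - y^3 - x*y + 2*y

(a) deg p = 3.
(b) Checking where it meets the axes: it meets the y-axis at y = 0 (among the integer gridlines); one x-axis crossing is at x = 0.
(c) Together with the visible shape, these determine p as stated.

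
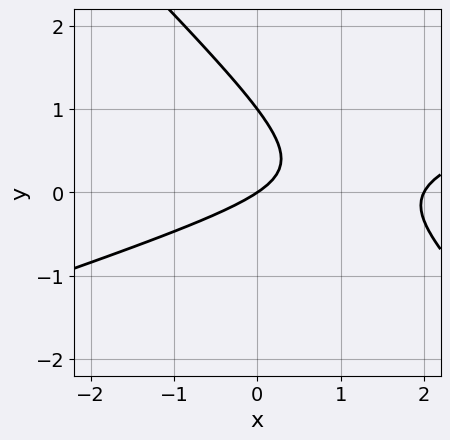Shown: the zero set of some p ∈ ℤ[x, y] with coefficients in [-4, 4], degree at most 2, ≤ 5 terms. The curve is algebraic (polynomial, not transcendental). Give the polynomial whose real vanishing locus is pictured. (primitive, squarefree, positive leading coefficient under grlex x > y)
First, deg p = 2. The shape is more complex than any degree-1 curve.
Next, checking where it meets the axes: among the integer gridlines, it crosses the x-axis at x ∈ {0, 2}; the y-axis gridline crossings are at y ∈ {0, 1}.
Finally, together with the visible shape, these determine p as stated.

x^2 - 2*x*y - 3*y^2 - 2*x + 3*y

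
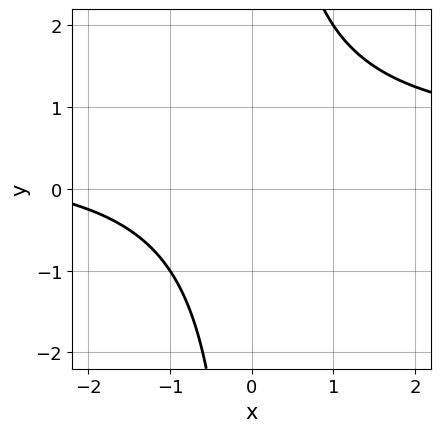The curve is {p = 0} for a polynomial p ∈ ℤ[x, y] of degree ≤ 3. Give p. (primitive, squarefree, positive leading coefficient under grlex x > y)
First, deg p = 2. A generic line meets the curve in up to 2 points.
Then, checking where it meets the axes: no y-intercept at any integer in the box; no x-intercept at any integer in the box.
Finally, assembling these constraints gives the stated polynomial.

2*x*y - x - 3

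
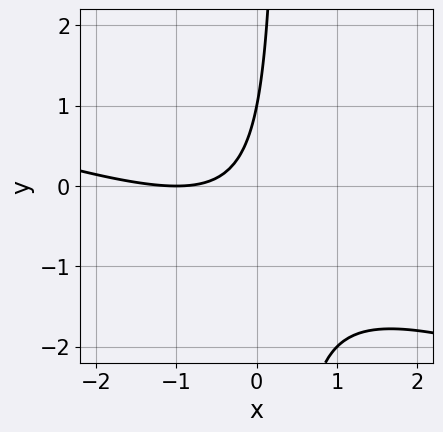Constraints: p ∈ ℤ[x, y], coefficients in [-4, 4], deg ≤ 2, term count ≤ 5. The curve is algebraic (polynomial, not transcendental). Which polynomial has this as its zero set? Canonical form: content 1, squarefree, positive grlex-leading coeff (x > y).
x^2 + 3*x*y + 2*x - y + 1

(a) deg p = 2.
(b) Reading off the gridlines: one x-axis crossing is at x = -1; it meets the y-axis at y = 1 (among the integer gridlines).
(c) Putting this together gives p.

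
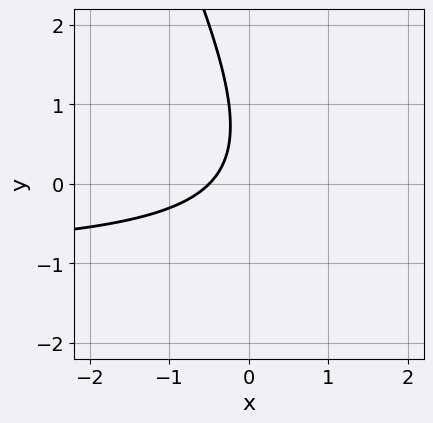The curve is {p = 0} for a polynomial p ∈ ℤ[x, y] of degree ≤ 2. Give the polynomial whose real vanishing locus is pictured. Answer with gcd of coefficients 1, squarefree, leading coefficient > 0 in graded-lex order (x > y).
2*x*y + y^2 + 2*x - y + 1

1. The degree is 2 — no degree-1 curve has this shape.
2. From the visible intercepts: no y-intercept at any integer in the box.
3. Assembling these constraints gives the stated polynomial.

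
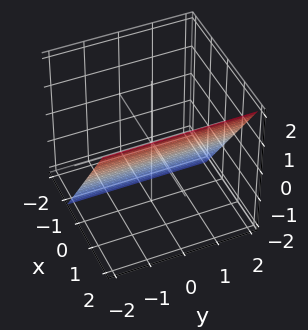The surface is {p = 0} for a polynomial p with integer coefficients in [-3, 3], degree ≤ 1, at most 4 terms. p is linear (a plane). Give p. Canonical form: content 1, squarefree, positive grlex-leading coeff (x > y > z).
3*x - 2*z - 2

(a) Degree: the surface is flat (a plane), so deg p = 1.
(b) From the visible intercepts: it crosses the z-axis at the gridline z = -1; no y-intercept at any integer in the box.
(c) The integer polynomial consistent with all of this is the stated p.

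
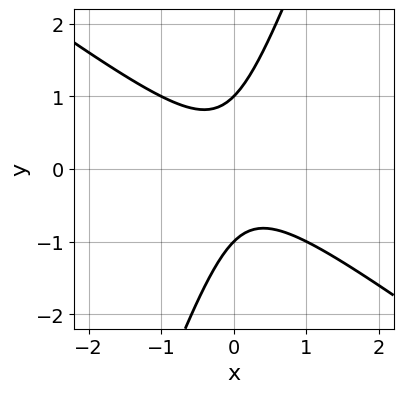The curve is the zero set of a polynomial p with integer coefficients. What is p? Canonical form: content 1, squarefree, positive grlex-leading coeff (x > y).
(a) The degree is 2 — a generic line meets the curve in up to 2 points.
(b) Reading off the gridlines: among the integer gridlines, it crosses the y-axis at y ∈ {-1, 1}; the curve avoids every integer x-axis point in the box.
(c) Matching integer coefficients to the picture gives p.

2*x^2 + 2*x*y - y^2 + 1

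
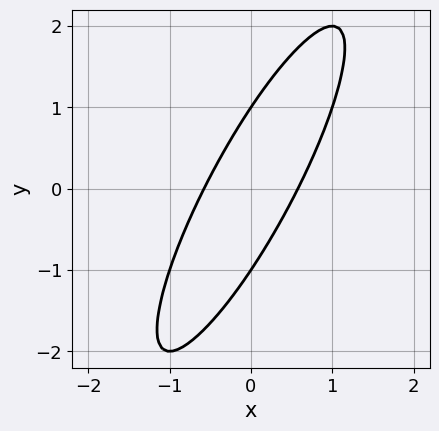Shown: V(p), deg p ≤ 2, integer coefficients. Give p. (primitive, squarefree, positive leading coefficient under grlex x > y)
Degree: a generic line meets the curve in up to 2 points, so deg p = 2.
From the visible intercepts: the y-axis gridline crossings are at y ∈ {-1, 1}.
Together with the visible shape, these determine p as stated.

3*x^2 - 3*x*y + y^2 - 1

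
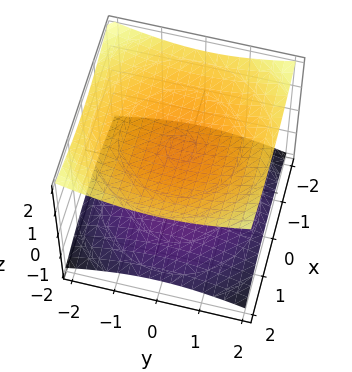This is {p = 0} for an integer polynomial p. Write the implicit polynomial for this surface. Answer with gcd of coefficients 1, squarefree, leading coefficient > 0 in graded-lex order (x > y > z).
x^2 + y^2 - 3*z^2 + 3

(a) The picture has 2 separate pieces. Treating them together as one polynomial.
(b) The degree is 2 — no degree-1 surface has this shape.
(c) Symmetry: the z-axis is an axis of rotation, so x and y enter only as x² + y².
(d) From the axis intercepts and sections: it misses every integer gridline on the y-axis; among the integer gridlines, it crosses the z-axis at z ∈ {-1, 1}; no x-intercept at any integer in the box.
(e) These observations pin down the coefficients.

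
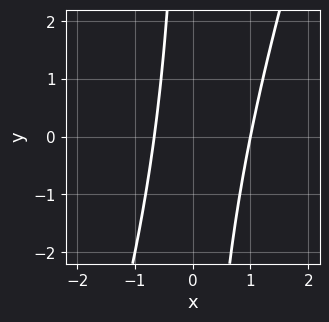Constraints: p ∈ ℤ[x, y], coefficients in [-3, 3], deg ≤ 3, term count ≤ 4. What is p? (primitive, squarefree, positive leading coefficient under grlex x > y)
The degree is 2 — the shape is more complex than any degree-1 curve.
Against the integer gridlines: no y-intercept at any integer in the box; one x-axis crossing is at x = 1.
Putting this together gives p.

3*x^2 - x*y - x - 2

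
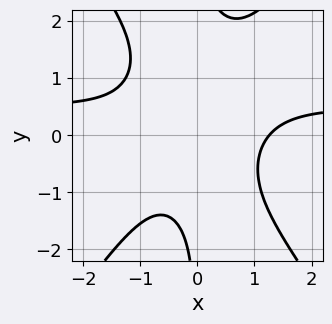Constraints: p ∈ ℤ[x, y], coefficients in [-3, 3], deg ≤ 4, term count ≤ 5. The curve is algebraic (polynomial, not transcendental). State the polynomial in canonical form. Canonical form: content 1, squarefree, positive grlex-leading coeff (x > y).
(a) The degree is 4 — no degree-3 curve has this shape.
(b) From the visible intercepts: no y-intercept at any integer in the box.
(c) These observations pin down the coefficients.

2*x^3*y - x*y^3 - x^3 + x*y^2 + 2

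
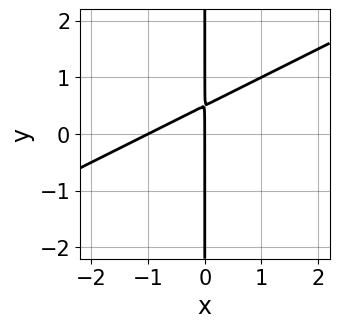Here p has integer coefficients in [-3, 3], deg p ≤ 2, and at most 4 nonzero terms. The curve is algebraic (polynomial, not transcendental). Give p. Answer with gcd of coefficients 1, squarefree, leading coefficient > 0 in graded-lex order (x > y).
x^2 - 2*x*y + x

(a) deg p = 2.
(b) Observable constraints: the visible y-axis segment lies entirely on the curve; among the integer gridlines, it crosses the x-axis at x ∈ {-1, 0}.
(c) Fitting integer coefficients to these (and the overall shape) gives p.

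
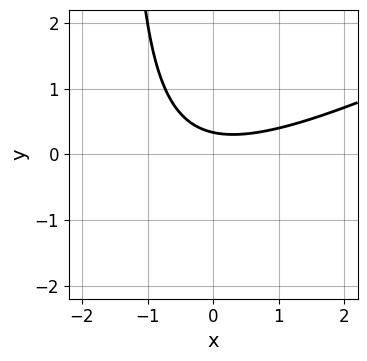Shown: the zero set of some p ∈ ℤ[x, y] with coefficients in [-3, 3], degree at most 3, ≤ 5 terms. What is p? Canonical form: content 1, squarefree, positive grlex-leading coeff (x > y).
x^2 - 2*x*y - 3*y + 1

First, degree: no degree-1 curve has this shape, so deg p = 2.
Then, from the visible intercepts: the curve avoids every integer x-axis point in the box.
Finally, together with the visible shape, these determine p as stated.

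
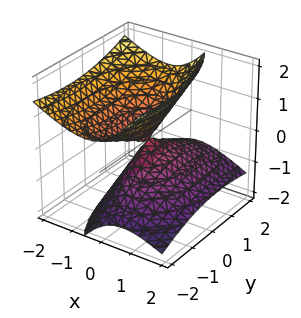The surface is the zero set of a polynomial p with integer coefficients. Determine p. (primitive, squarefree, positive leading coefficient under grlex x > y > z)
First, I count 2 distinct pieces. They look like related sheets of one shape, so recover p as a whole.
Then, deg p = 2. The shape is more complex than any degree-1 surface.
Next, from the visible intercepts: one y-axis crossing is at y = 0; it crosses the z-axis at the gridline z = 0; one x-axis crossing is at x = 0.
Finally, putting this together gives p.

3*x^2 + 3*x*z + y^2 + y*z - 3*z^2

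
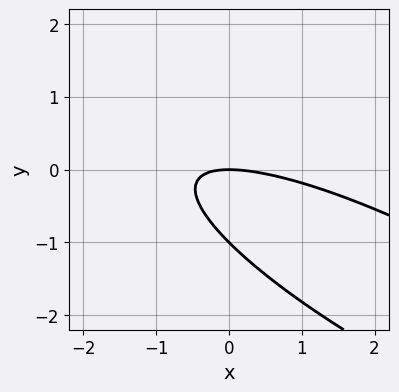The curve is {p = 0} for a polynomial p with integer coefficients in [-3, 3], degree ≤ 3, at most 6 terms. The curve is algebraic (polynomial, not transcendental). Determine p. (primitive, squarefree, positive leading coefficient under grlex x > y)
x^2 + 3*x*y + 3*y^2 + 3*y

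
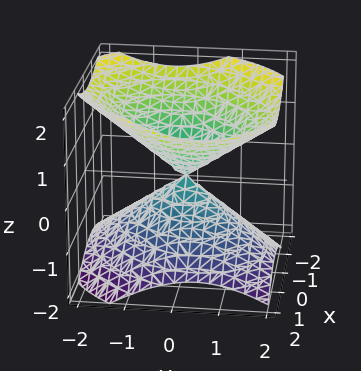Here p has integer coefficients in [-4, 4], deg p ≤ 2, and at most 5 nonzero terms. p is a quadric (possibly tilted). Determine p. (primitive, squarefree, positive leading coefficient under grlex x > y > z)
2*x^2 - x*y + 2*y^2 - 3*z^2

1. deg p = 2.
2. From the axis intercepts and sections: it meets the y-axis at y = 0 (among the integer gridlines); it crosses the z-axis at the gridline z = 0.
3. Matching integer coefficients to the picture gives p.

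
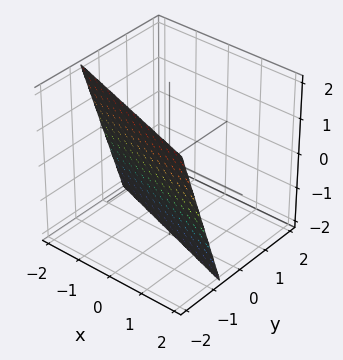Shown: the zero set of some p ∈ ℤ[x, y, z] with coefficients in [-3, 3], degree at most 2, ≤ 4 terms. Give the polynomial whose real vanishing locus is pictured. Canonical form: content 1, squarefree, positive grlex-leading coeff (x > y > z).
x + 3*y + z + 2

deg p = 1. Every cross-section is a straight line — this is a plane.
From the axis intercepts and sections: it crosses the z-axis at the gridline z = -2; it meets the x-axis at x = -2 (among the integer gridlines).
These observations pin down the coefficients.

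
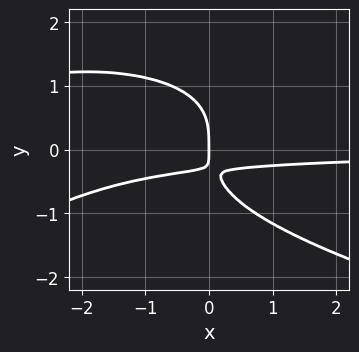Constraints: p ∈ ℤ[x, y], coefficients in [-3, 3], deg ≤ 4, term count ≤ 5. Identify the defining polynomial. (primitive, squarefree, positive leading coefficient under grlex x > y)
2*y^4 + x^2*y + 3*x*y + x

The degree is 4 — no degree-3 curve has this shape.
Against the integer gridlines: it crosses the y-axis at the gridline y = 0; it meets the x-axis at x = 0 (among the integer gridlines).
Putting this together gives p.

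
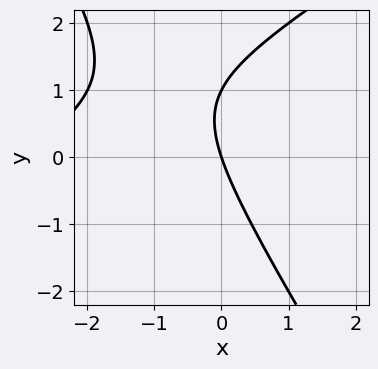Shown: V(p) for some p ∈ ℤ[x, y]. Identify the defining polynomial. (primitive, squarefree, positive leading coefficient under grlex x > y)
x^2 - x*y - y^2 + 3*x + y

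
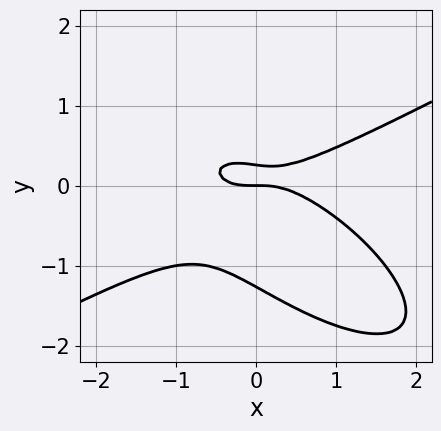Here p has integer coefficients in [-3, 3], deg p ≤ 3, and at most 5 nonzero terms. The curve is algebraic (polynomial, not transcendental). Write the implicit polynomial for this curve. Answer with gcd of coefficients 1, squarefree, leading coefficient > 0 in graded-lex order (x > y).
x^3 - 2*x*y^2 - 3*y^3 - 3*y^2 + y

(a) Degree: no degree-2 curve has this shape, so deg p = 3.
(b) Reading off the gridlines: one y-axis crossing is at y = 0; it meets the x-axis at x = 0 (among the integer gridlines).
(c) Assembling these constraints gives the stated polynomial.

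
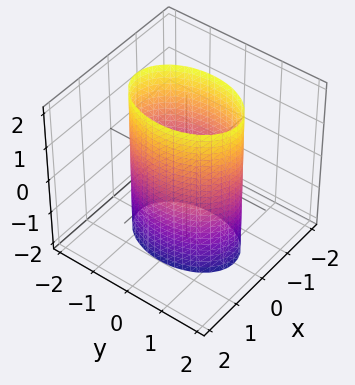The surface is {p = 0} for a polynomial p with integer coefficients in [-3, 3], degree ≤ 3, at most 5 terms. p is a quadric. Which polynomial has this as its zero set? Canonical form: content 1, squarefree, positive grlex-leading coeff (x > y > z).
2*x^2 + y^2 - 2

(a) Degree: a cylinder; a quadric, so deg p = 2.
(b) Symmetries: it's symmetric under x → −x, forcing even powers of x; mirror symmetry z ↦ −z ⇒ only even powers of z; mirror symmetry y ↦ −y ⇒ only even powers of y.
(c) From the visible intercepts: the surface avoids every integer z-axis point in the box; among the integer gridlines, it crosses the x-axis at x ∈ {-1, 1}.
(d) Fitting integer coefficients to these (and the overall shape) gives p.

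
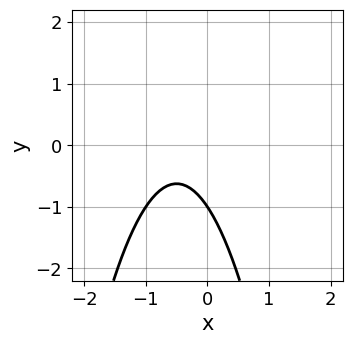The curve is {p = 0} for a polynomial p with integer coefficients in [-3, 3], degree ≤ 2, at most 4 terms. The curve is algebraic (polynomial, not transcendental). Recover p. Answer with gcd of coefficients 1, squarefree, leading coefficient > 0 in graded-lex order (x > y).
3*x^2 + 3*x + 2*y + 2

(a) The degree is 2 — no degree-1 curve has this shape.
(b) Against the integer gridlines: the curve avoids every integer x-axis point in the box; it crosses the y-axis at the gridline y = -1.
(c) Fitting integer coefficients to these (and the overall shape) gives p.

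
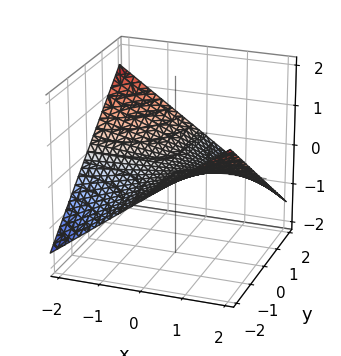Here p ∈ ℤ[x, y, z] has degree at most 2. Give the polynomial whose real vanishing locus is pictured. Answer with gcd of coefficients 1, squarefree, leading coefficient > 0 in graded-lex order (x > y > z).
x*y + 3*z

The degree is 2 — a saddle surface; a quadric.
Observable constraints: every point of the x-axis in the box is on the surface; it crosses the z-axis at the gridline z = 0; the visible y-axis segment lies entirely on the surface.
Putting this together gives p.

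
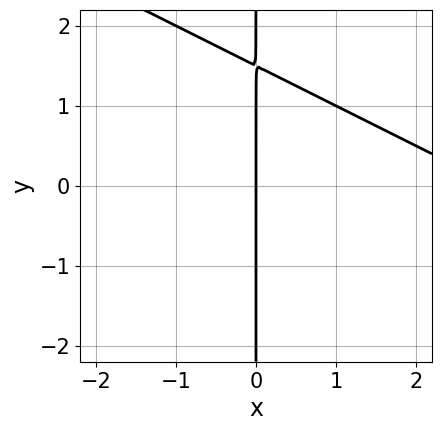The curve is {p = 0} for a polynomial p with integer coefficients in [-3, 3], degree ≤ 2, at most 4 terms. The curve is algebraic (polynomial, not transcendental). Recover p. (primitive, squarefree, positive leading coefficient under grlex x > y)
Degree: the shape is more complex than any degree-1 curve, so deg p = 2.
Checking where it meets the axes: every point of the y-axis in the box is on the curve; it meets the x-axis at x = 0 (among the integer gridlines).
Solving for integer coefficients yields p as stated.

x^2 + 2*x*y - 3*x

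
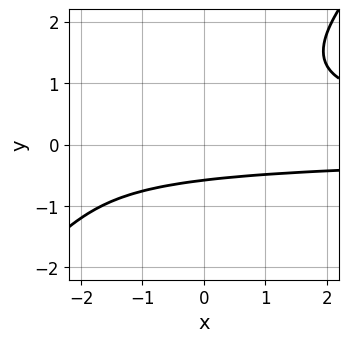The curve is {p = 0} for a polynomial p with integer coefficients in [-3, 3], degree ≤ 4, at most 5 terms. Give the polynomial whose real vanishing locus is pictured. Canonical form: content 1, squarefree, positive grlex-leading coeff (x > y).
(a) deg p = 3. No degree-2 curve has this shape.
(b) From the axis intercepts and sections: the curve avoids every integer x-axis point in the box.
(c) Matching integer coefficients to the picture gives p.

3*x*y^2 - 3*y^3 + 2*y^2 - 3*y - 3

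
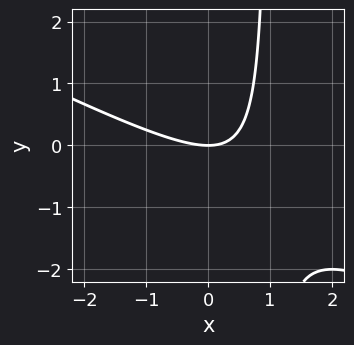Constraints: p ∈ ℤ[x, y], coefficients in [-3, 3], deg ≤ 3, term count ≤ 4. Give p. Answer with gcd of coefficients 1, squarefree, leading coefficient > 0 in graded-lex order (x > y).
x^2 + 2*x*y - 2*y

1. Degree: a generic line meets the curve in up to 2 points, so deg p = 2.
2. Reading off the gridlines: it meets the y-axis at y = 0 (among the integer gridlines); it crosses the x-axis at the gridline x = 0.
3. Matching integer coefficients to the picture gives p.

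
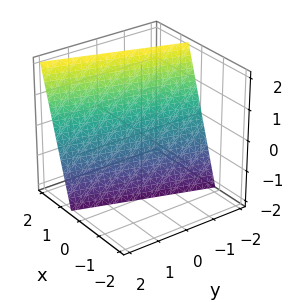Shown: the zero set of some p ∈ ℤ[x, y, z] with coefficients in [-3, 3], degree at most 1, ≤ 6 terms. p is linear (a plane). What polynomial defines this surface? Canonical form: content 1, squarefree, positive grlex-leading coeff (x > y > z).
3*x - y - z - 2

1. The degree is 1 — the surface is flat (a plane).
2. Checking where it meets the axes: it crosses the z-axis at the gridline z = -2; it crosses the y-axis at the gridline y = -2.
3. Assembling these constraints gives the stated polynomial.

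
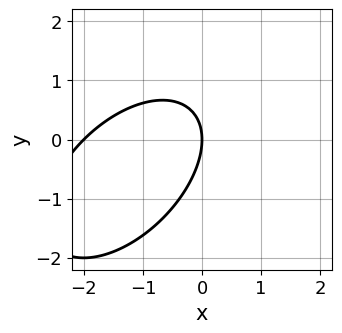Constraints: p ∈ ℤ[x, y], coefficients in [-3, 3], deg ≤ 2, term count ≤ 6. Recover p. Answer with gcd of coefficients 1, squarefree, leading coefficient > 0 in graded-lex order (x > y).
x^2 - x*y + y^2 + 2*x

1. deg p = 2. The shape is more complex than any degree-1 curve.
2. Checking where it meets the axes: it crosses the y-axis at the gridline y = 0; the x-axis gridline crossings are at x ∈ {-2, 0}.
3. Putting this together gives p.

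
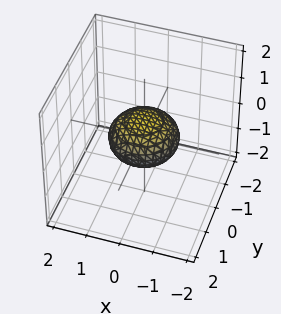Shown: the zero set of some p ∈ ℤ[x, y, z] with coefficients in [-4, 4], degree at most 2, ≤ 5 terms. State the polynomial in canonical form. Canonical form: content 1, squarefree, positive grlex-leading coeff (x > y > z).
(a) Degree: a closed, bounded, convex surface; a quadric, so deg p = 2.
(b) Symmetry: every cross-section ⟂ z is a circle, so x, y appear only via x² + y²; the z ↦ −z reflection is a symmetry, so z appears only in even powers.
(c) Against the integer gridlines: among the integer gridlines, it crosses the x-axis at x ∈ {-1, 1}; a circular section at z = 0 has radius exactly 1; the y-axis gridline crossings are at y ∈ {-1, 1}.
(d) Fitting integer coefficients to these (and the overall shape) gives p.

x^2 + y^2 + 2*z^2 - 1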